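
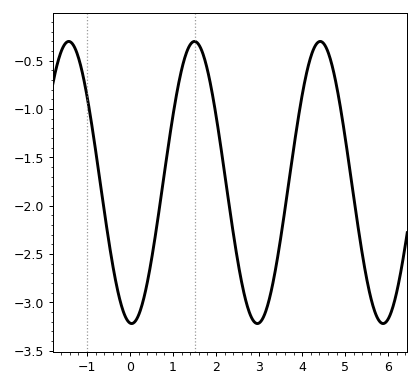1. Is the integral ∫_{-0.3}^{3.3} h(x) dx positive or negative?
negative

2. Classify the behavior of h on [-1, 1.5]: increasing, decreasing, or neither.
neither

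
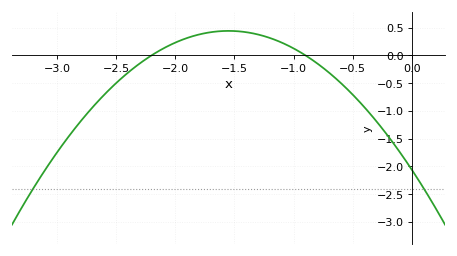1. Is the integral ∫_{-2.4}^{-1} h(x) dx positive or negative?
positive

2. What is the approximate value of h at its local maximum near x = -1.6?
0.45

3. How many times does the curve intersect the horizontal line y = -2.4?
2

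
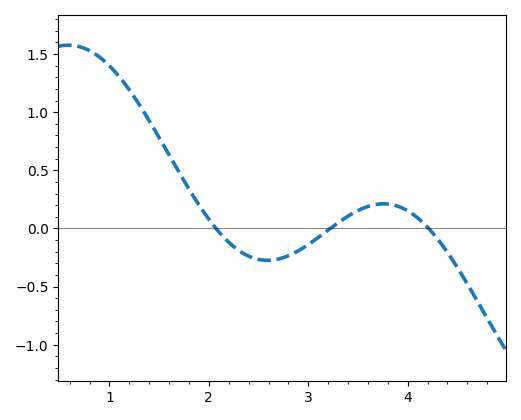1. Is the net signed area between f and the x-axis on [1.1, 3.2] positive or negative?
positive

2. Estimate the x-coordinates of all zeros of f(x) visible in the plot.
2.1, 3.2, 4.2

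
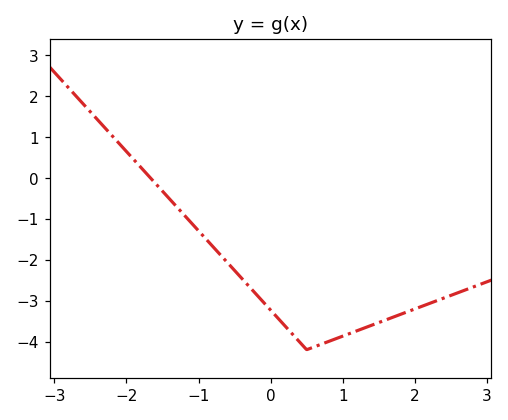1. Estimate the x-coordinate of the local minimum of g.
0.5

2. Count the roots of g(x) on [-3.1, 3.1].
1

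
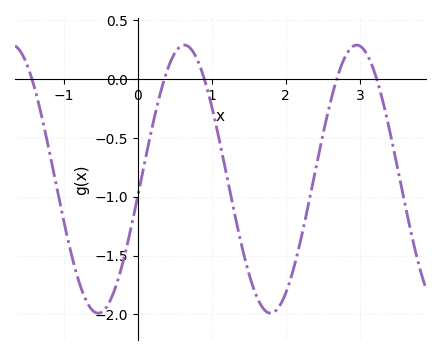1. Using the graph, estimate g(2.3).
-1.1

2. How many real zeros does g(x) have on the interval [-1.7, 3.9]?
5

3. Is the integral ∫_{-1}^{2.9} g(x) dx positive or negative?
negative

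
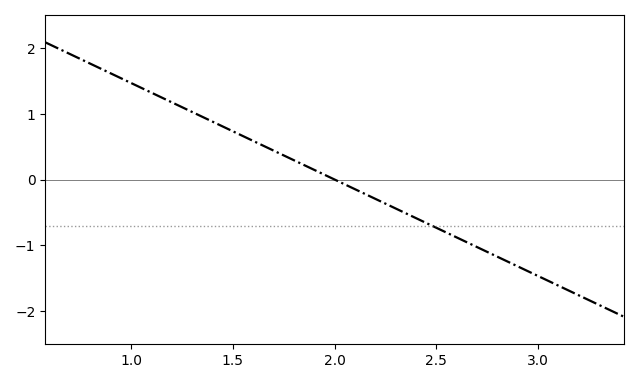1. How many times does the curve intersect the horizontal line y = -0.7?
1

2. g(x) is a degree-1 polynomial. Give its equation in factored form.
y = -1.47(x - 2)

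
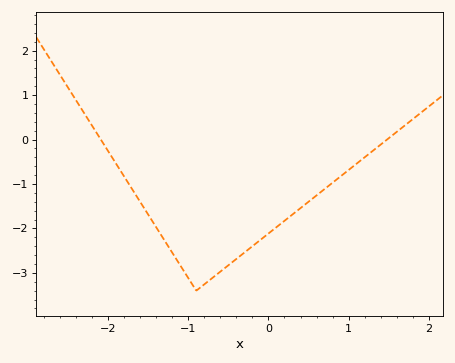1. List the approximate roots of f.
-2.1, 1.5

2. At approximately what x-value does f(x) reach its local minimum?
-0.9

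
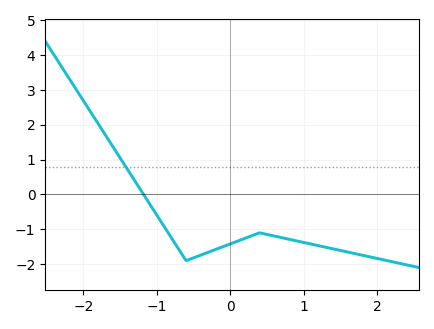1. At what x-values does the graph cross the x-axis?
-1.2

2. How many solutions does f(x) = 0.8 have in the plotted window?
1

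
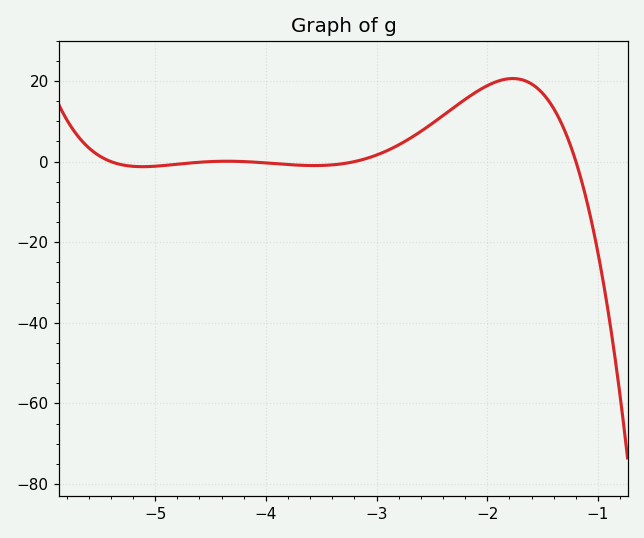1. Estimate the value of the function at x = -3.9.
-0.536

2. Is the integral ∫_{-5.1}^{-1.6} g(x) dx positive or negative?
positive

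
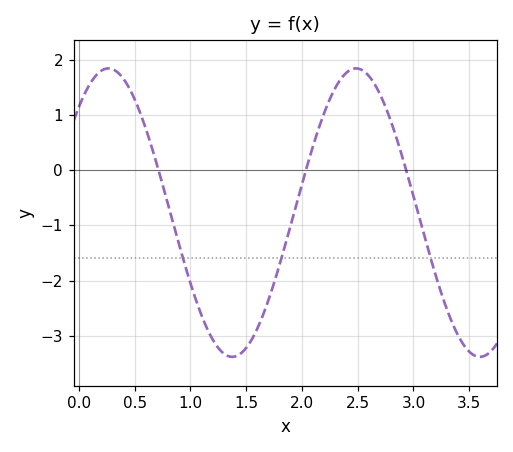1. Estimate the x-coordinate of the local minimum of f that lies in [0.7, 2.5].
1.38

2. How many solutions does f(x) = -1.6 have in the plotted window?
3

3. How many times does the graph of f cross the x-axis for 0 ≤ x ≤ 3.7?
3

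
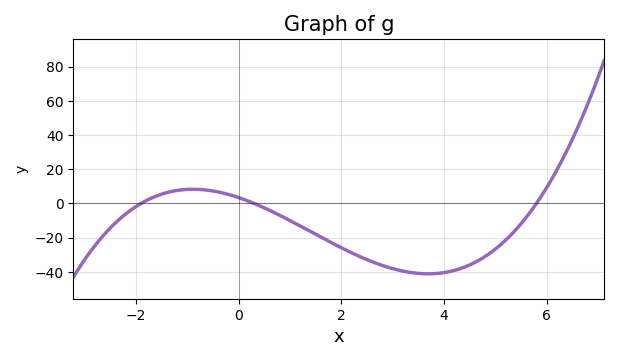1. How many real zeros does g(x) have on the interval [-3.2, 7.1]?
3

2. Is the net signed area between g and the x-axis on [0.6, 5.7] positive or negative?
negative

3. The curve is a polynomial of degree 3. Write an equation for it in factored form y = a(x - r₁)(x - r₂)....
y = 1.03(x + 1.9)(x - 0.3)(x - 5.8)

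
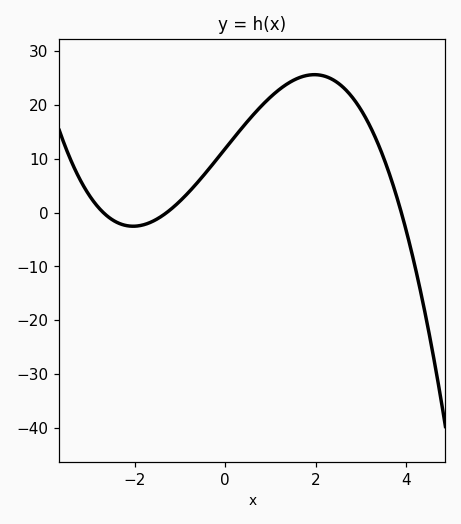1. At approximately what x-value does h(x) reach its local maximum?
2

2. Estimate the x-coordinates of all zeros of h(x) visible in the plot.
-2.8, -1.2, 3.8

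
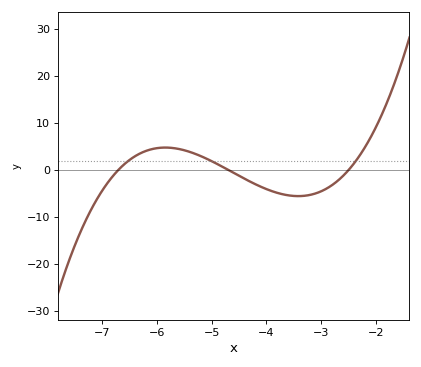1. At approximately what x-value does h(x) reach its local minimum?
-3.42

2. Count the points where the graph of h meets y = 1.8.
3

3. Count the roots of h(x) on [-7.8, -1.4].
3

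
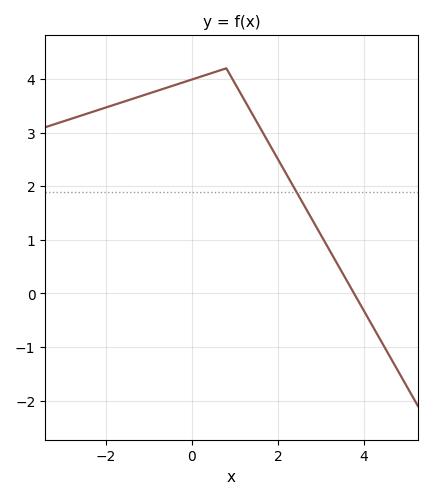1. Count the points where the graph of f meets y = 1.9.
1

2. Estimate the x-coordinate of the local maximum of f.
0.799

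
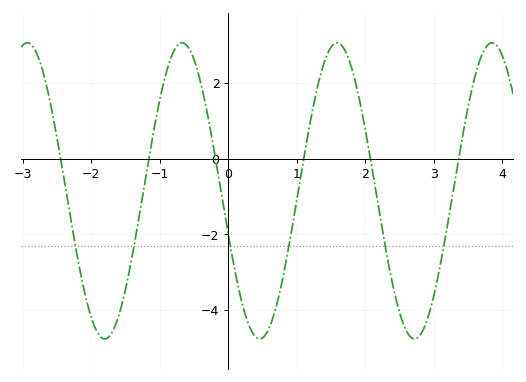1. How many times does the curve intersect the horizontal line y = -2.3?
6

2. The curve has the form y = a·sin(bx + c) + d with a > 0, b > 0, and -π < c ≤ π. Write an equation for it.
y = 3.91sin(2.8x - 2.8) - 0.85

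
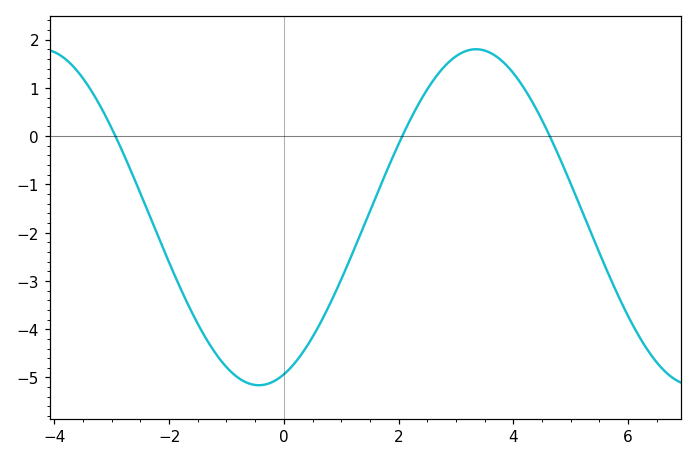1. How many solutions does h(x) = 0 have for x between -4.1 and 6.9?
3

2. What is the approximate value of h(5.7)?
-2.97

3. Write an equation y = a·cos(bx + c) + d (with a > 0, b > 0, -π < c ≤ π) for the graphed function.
y = 3.48cos(0.83x - 2.78) - 1.68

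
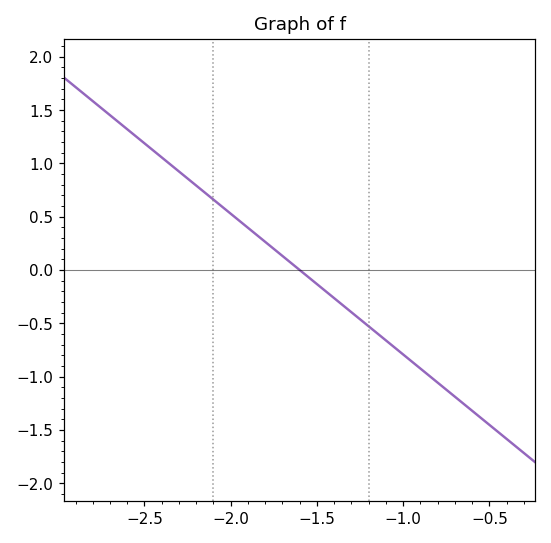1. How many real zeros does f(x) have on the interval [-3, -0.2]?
1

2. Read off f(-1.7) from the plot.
0.132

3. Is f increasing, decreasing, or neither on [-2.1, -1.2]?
decreasing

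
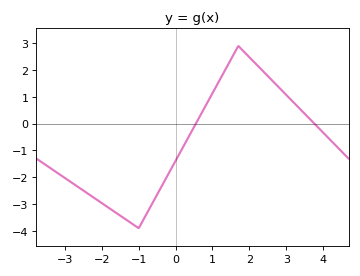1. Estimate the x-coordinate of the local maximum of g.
1.7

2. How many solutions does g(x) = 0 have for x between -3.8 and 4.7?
2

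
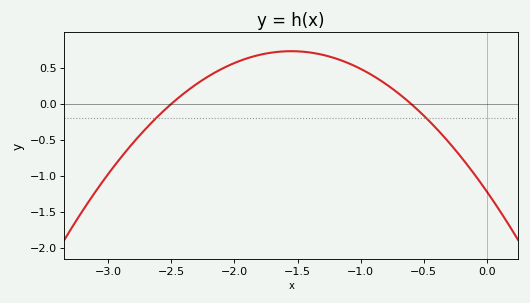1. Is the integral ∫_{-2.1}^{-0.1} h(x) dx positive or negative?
positive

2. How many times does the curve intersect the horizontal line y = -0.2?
2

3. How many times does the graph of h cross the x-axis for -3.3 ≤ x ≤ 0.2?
2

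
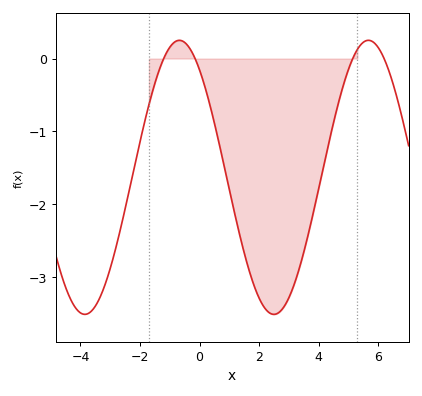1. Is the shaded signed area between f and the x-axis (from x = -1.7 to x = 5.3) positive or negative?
negative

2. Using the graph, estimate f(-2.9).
-2.7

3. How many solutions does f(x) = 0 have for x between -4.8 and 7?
4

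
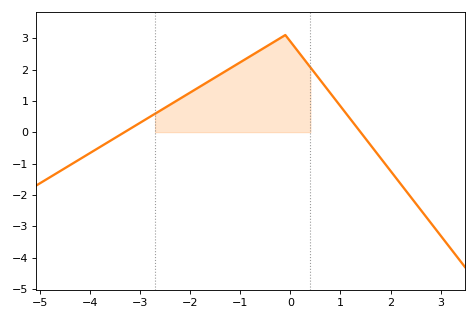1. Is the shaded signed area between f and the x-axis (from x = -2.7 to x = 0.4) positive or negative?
positive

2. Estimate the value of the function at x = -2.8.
0.5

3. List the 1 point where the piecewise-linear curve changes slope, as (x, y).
(-0.1, 3.1)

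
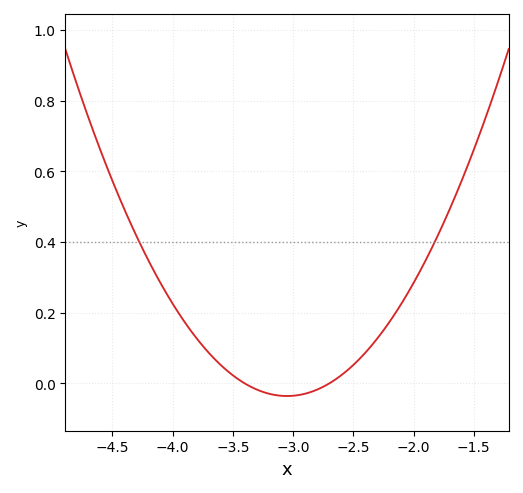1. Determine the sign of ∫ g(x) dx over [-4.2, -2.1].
positive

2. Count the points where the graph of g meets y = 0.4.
2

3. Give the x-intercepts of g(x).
-3.4, -2.7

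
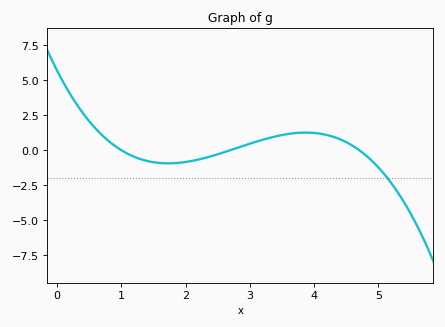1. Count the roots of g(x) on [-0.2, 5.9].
3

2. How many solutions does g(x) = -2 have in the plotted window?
1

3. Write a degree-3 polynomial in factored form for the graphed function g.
y = -0.45(x - 1)(x - 2.7)(x - 4.7)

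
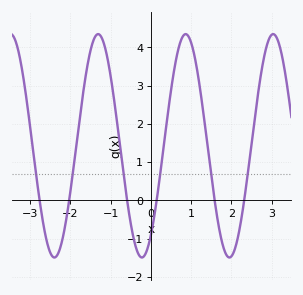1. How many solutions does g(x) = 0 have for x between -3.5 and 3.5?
6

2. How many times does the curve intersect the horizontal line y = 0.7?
6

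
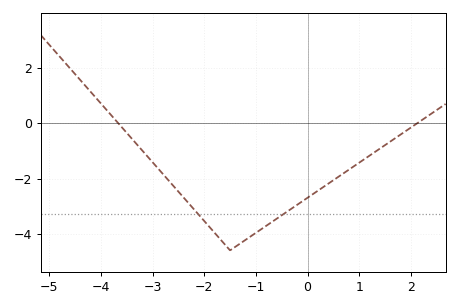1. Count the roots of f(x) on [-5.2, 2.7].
2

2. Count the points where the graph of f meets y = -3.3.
2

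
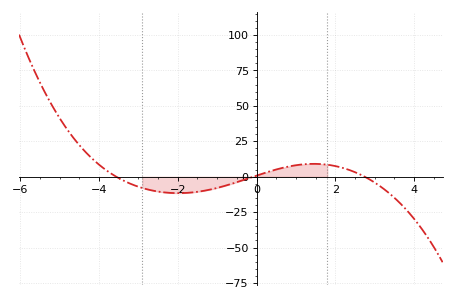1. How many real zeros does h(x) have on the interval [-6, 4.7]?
3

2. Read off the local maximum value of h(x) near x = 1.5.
9.07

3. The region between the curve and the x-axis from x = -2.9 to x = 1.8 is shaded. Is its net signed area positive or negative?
negative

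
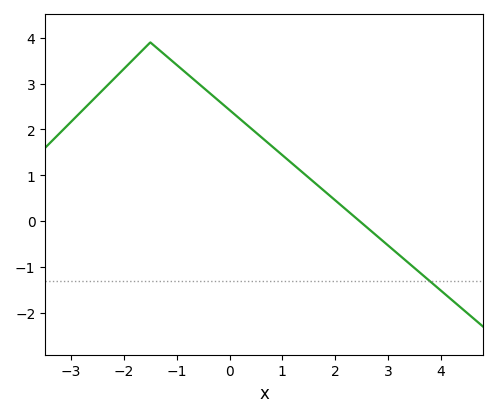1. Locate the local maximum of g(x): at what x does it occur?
-1.5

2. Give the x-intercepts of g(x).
2.46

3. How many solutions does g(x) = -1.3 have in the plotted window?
1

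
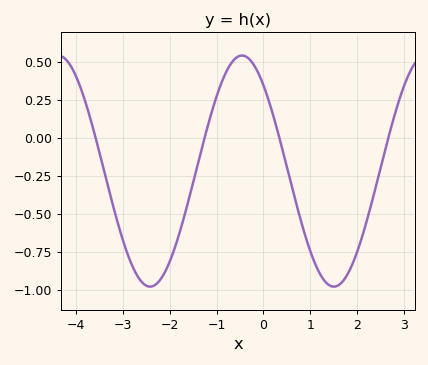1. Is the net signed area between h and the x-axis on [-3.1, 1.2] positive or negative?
negative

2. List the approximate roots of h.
-3.59, -1.25, 0.342, 2.67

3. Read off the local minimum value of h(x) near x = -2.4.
-0.98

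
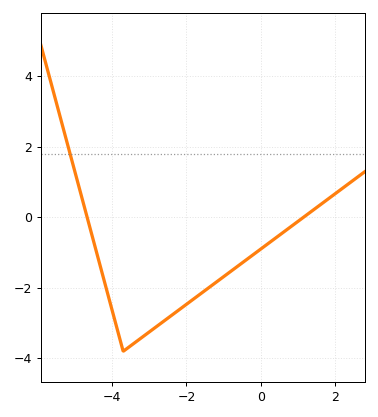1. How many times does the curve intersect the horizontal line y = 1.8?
1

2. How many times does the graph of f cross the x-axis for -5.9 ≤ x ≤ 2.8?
2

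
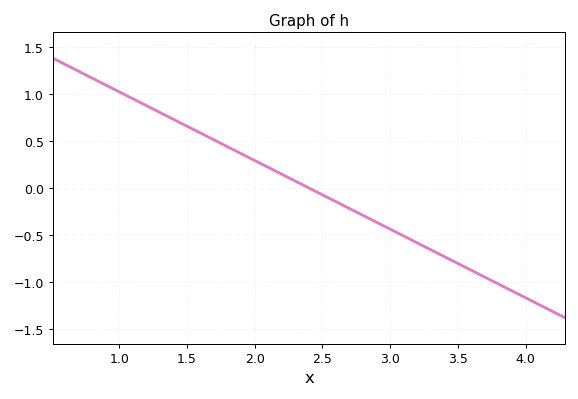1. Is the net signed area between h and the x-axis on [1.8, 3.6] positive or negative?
negative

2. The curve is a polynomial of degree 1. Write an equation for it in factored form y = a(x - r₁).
y = -0.73(x - 2.4)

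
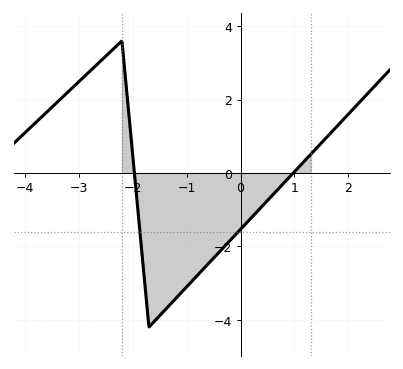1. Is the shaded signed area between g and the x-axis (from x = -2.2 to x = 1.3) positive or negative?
negative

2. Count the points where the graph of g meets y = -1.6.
2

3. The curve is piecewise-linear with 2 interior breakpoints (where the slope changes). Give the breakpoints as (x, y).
(-2.2, 3.6); (-1.7, -4.2)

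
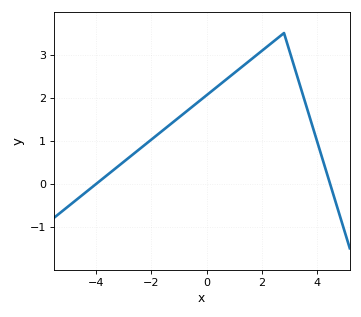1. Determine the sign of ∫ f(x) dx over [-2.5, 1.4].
positive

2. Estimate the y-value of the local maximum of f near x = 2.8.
3.5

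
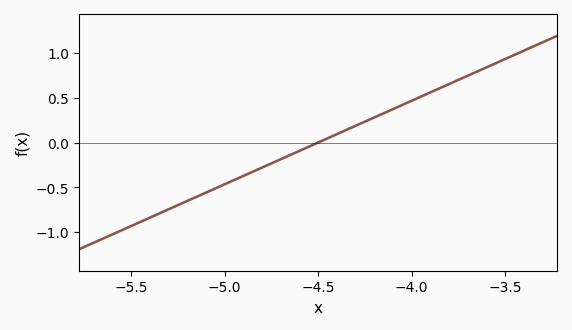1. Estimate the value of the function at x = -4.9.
-0.35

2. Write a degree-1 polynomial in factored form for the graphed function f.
y = 0.93(x + 4.5)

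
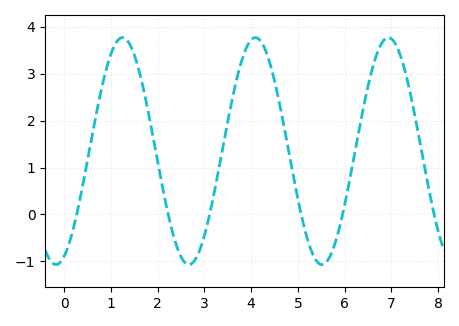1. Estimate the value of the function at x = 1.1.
3.64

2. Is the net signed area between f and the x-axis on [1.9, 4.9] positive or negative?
positive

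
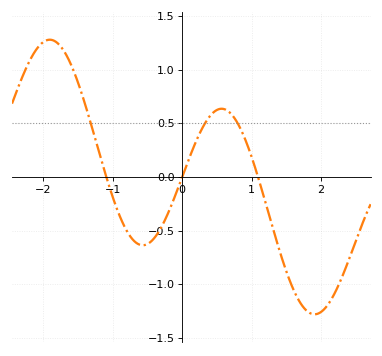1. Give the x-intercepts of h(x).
-1.09, 0, 1.09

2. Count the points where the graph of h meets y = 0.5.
3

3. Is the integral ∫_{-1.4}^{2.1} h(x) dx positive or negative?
negative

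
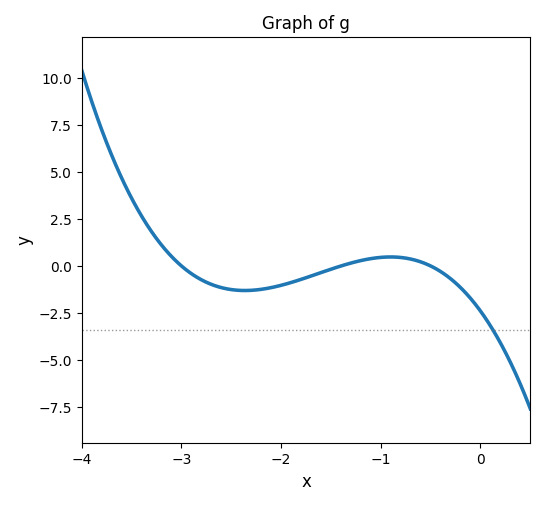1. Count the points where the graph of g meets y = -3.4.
1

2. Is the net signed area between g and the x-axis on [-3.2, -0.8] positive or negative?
negative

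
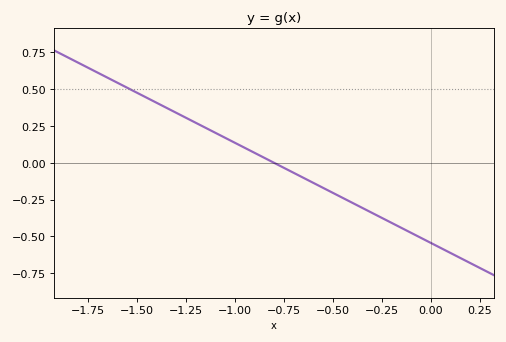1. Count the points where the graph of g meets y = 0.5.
1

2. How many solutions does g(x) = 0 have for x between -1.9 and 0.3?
1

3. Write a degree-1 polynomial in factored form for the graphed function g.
y = -0.68(x + 0.8)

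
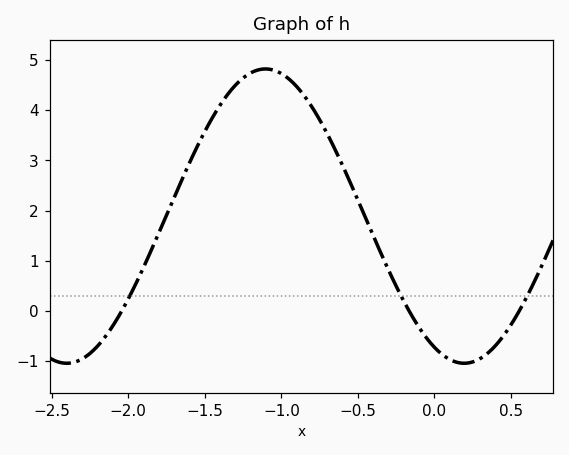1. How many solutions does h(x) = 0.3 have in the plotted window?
3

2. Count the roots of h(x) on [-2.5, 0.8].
3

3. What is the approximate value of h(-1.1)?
4.8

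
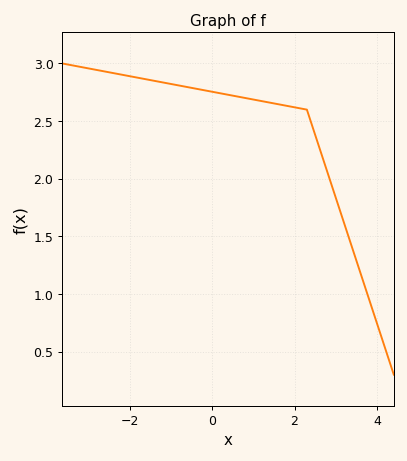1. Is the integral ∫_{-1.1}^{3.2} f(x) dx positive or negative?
positive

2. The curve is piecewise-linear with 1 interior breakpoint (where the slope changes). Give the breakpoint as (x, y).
(2.3, 2.6)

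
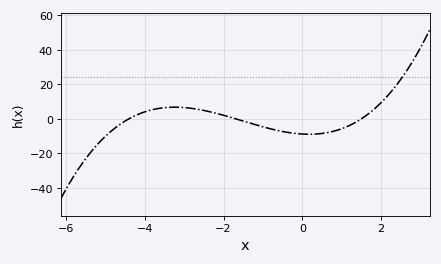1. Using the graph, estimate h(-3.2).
6.68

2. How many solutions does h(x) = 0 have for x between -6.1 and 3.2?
3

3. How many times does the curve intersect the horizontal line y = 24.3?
1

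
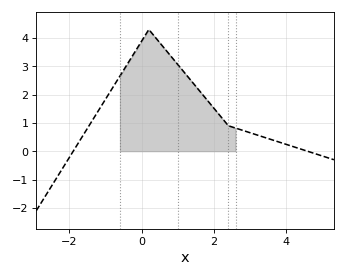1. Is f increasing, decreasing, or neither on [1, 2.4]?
decreasing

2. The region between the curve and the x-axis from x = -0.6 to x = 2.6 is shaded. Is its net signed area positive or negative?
positive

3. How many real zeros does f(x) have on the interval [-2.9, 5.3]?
2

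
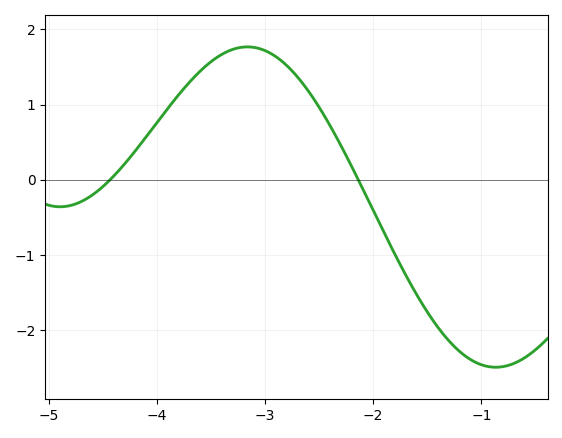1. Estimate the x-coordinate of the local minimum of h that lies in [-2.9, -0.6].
-0.9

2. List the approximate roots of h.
-4.4, -2.1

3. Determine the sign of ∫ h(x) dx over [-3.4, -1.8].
positive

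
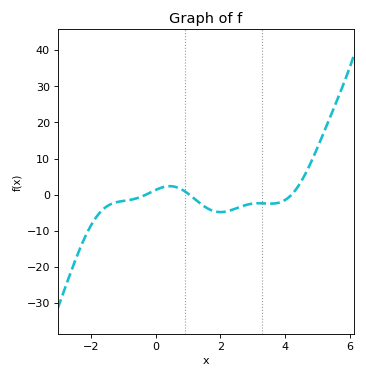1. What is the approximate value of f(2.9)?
-2.63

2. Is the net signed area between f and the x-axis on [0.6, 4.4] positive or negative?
negative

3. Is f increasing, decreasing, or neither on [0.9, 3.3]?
neither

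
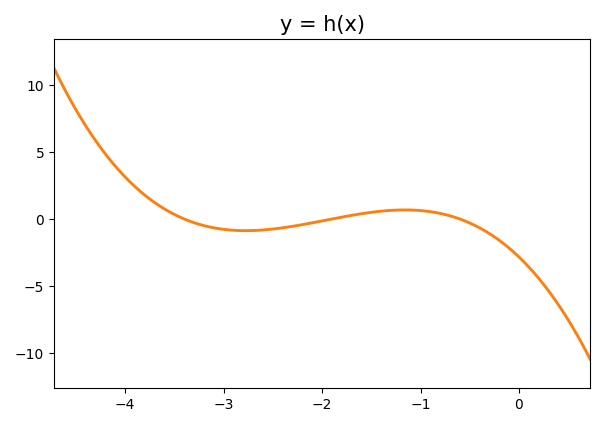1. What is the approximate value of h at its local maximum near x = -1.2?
0.678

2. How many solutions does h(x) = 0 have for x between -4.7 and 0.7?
3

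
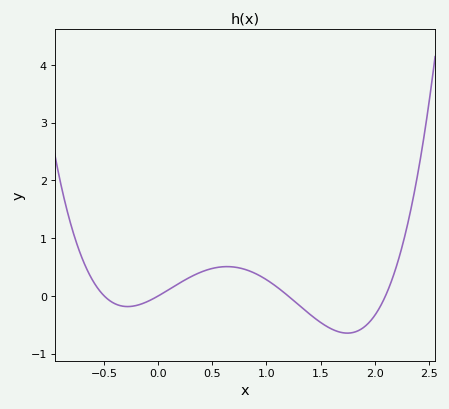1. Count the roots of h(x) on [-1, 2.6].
4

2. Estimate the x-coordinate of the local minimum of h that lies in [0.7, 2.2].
1.75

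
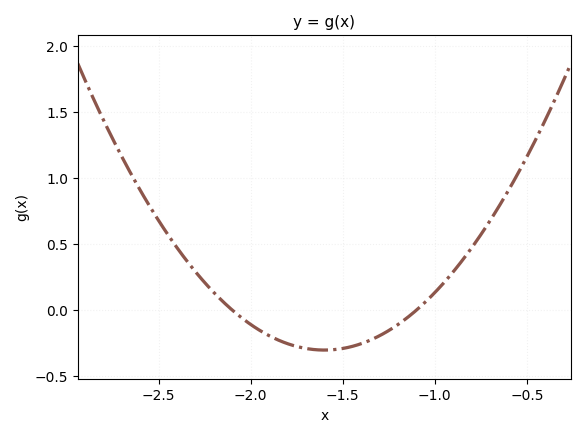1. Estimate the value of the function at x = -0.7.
0.7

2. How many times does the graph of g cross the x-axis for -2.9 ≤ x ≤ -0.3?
2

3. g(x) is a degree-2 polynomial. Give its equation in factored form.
y = 1.21(x + 2.1)(x + 1.1)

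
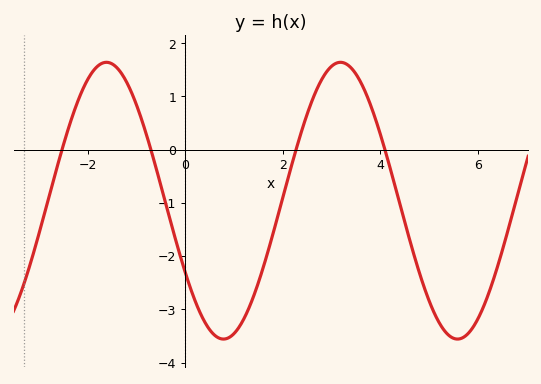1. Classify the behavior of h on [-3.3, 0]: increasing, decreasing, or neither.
neither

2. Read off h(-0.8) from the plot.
0.3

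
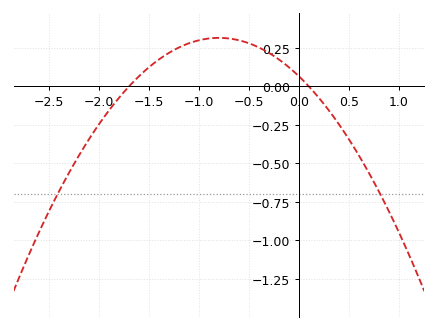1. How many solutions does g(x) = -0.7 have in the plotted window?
2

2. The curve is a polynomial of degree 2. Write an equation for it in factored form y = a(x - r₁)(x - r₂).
y = -0.39(x + 1.7)(x - 0.1)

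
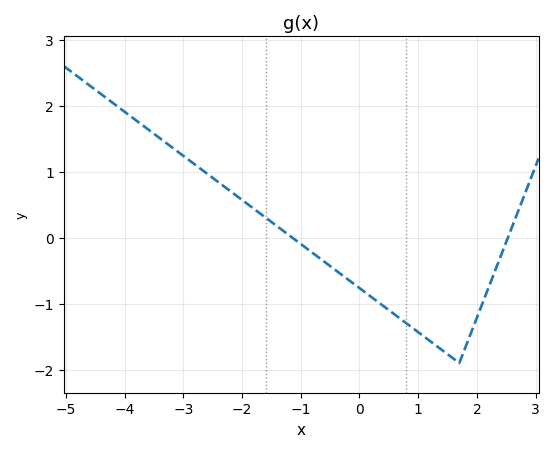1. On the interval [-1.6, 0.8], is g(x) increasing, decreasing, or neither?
decreasing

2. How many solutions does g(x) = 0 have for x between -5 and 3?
2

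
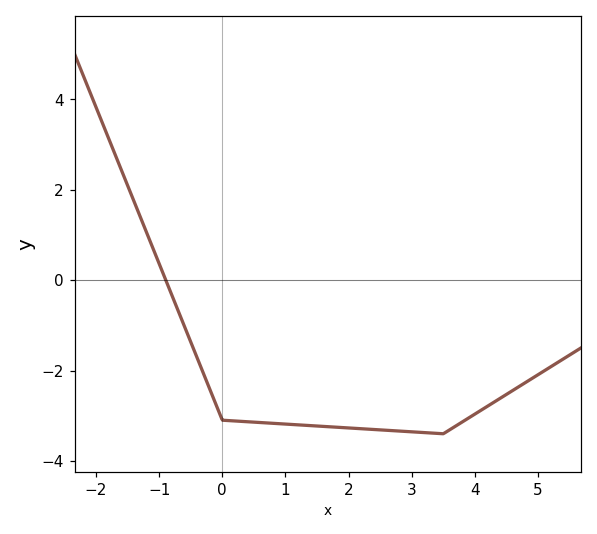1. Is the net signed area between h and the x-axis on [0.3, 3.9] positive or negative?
negative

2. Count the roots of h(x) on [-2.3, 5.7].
1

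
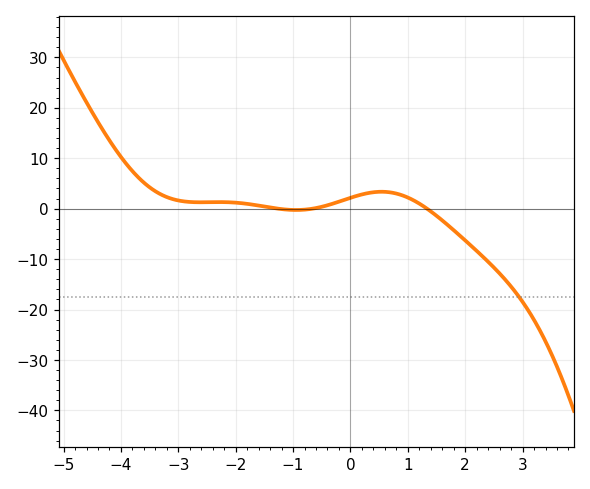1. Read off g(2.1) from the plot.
-7.32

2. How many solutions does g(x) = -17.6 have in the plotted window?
1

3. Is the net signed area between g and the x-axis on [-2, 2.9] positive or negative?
negative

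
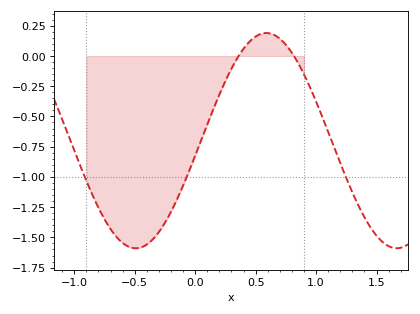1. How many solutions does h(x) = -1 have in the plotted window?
3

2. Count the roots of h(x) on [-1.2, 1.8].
2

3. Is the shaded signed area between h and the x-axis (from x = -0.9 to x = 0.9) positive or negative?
negative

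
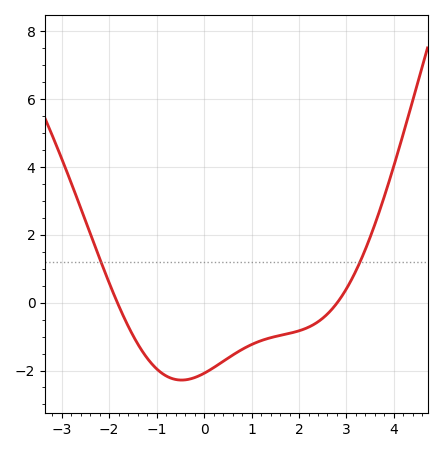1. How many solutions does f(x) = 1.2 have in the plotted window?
2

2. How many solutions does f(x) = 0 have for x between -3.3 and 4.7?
2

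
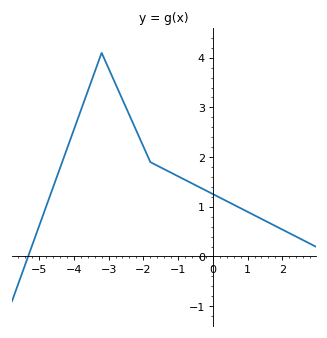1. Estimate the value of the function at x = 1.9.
0.6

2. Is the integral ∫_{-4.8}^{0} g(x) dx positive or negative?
positive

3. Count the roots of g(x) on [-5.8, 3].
1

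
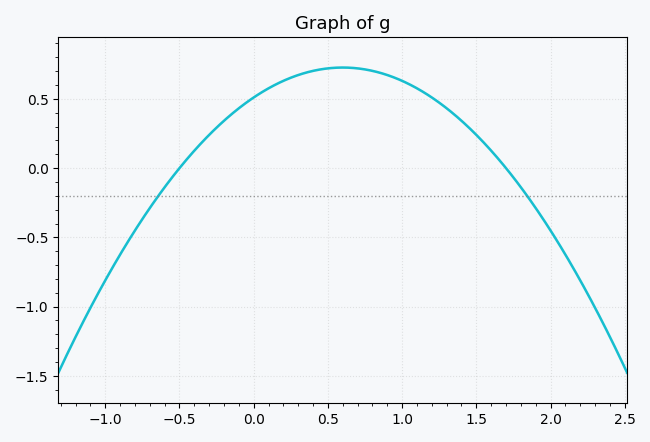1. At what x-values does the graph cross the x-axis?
-0.5, 1.7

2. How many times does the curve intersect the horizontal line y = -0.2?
2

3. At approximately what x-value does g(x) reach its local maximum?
0.6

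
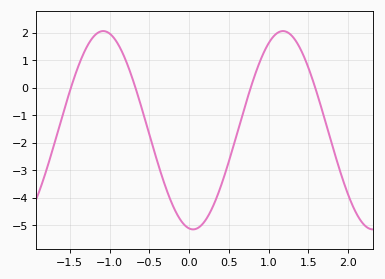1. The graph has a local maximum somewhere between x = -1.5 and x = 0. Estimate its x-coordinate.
-1.08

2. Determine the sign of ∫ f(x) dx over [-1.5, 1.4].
negative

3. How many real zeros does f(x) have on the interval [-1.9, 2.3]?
4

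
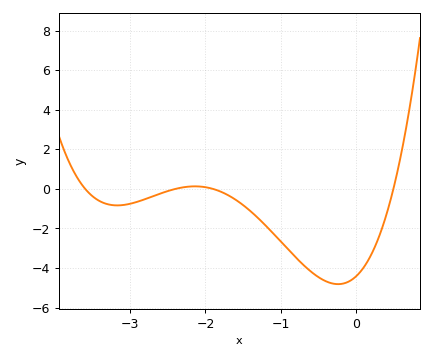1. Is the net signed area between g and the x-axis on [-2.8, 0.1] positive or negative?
negative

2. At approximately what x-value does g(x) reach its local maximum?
-2.1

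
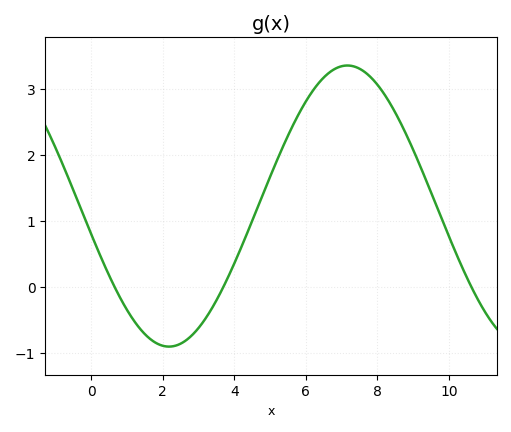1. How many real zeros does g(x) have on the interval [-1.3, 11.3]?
3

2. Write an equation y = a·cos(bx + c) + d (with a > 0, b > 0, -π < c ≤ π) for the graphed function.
y = 2.13cos(0.63x + 1.77) + 1.22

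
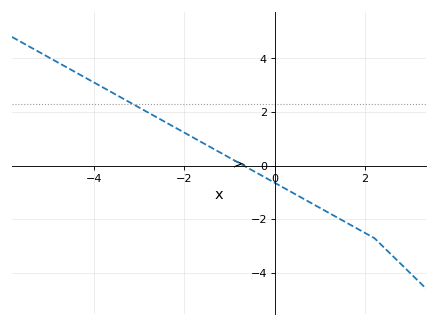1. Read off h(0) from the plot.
-0.6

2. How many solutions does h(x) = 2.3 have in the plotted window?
1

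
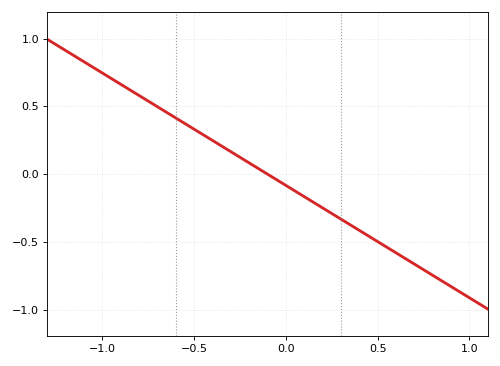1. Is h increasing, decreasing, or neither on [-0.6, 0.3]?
decreasing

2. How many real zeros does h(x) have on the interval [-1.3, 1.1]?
1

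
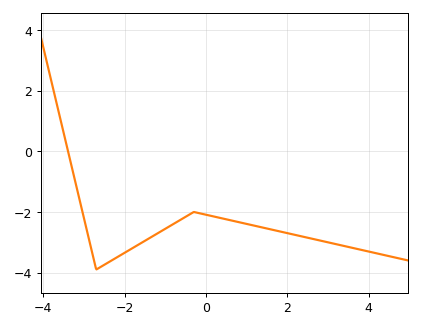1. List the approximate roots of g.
-3.39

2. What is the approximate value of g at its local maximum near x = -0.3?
-2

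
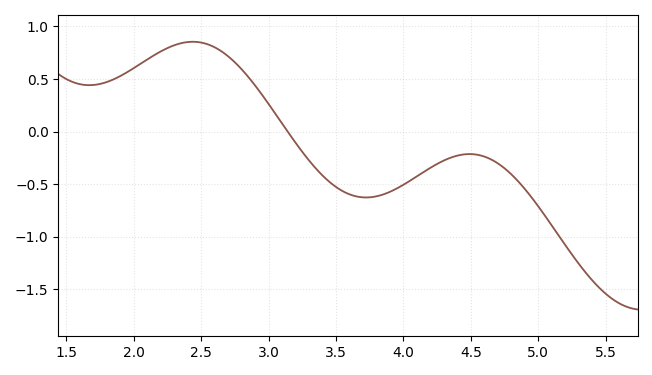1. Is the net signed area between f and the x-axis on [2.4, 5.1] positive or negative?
negative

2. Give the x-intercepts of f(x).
3.1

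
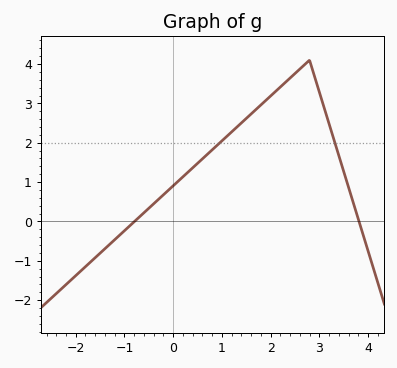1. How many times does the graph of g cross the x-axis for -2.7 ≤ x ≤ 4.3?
2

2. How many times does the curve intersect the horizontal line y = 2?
2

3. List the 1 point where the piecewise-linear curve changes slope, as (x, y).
(2.8, 4.1)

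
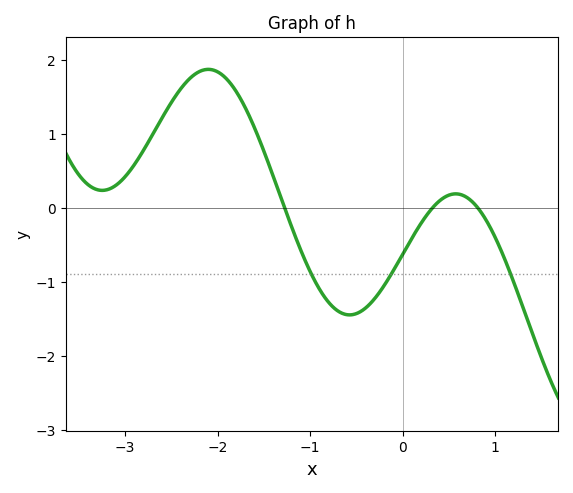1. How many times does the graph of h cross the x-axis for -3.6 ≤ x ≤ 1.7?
3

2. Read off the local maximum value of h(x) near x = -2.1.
1.87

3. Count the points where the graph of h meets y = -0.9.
3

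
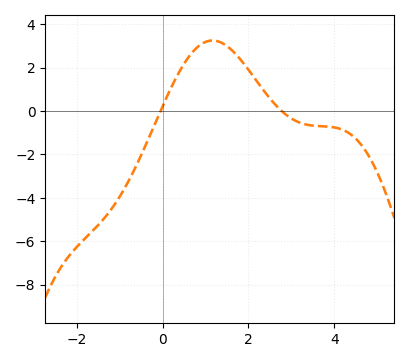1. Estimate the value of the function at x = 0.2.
1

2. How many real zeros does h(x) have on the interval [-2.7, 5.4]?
2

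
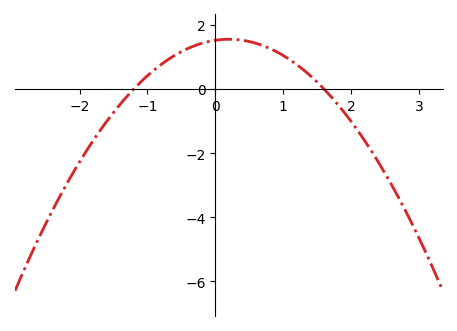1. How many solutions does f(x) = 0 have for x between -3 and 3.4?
2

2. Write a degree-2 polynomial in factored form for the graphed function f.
y = -0.79(x + 1.2)(x - 1.6)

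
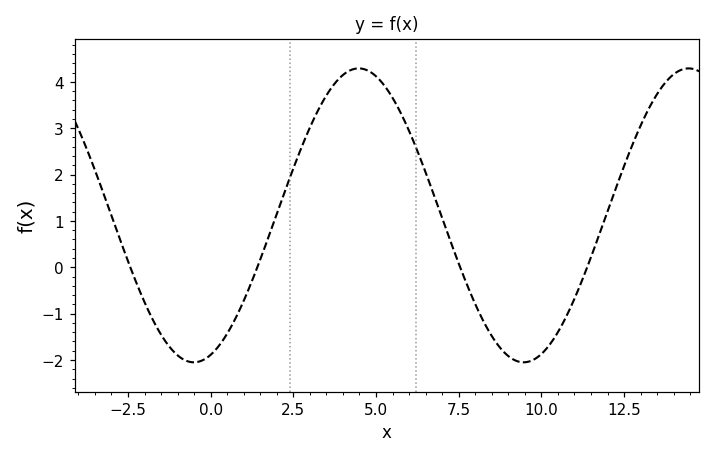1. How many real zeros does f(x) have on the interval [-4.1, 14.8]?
4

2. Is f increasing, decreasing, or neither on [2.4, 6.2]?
neither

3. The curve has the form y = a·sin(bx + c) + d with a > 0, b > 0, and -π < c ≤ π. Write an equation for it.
y = 3.17sin(0.63x - 1.2) + 1.12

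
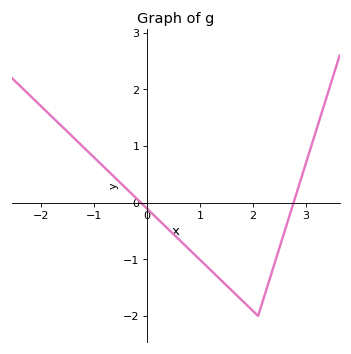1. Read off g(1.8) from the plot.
-1.73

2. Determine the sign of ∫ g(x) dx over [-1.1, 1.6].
negative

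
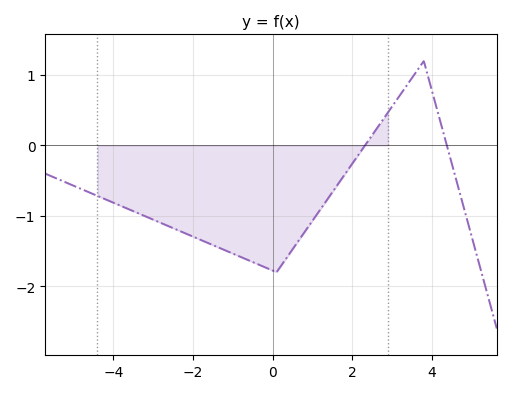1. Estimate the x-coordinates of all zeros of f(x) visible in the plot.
2.32, 4.38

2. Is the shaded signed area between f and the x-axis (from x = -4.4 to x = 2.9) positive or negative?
negative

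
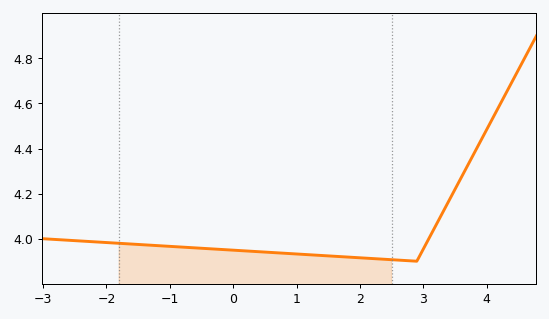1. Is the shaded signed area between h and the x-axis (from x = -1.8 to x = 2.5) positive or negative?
positive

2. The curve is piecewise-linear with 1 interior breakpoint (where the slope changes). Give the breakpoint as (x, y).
(2.9, 3.9)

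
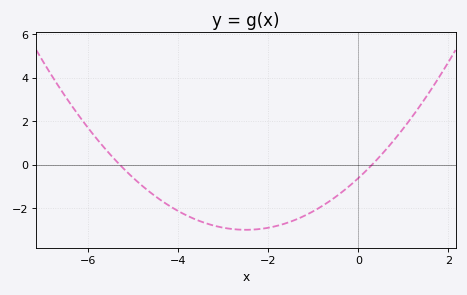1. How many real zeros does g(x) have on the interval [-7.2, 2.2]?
2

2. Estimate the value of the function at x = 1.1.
2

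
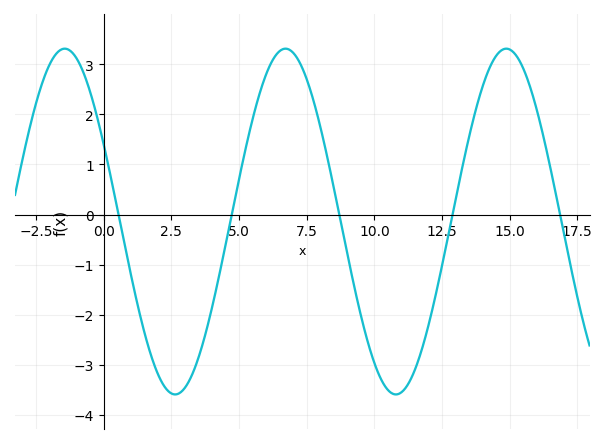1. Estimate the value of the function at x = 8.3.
1.05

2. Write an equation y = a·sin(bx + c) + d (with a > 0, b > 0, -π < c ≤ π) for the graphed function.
y = 3.45sin(0.77x + 2.68) - 0.14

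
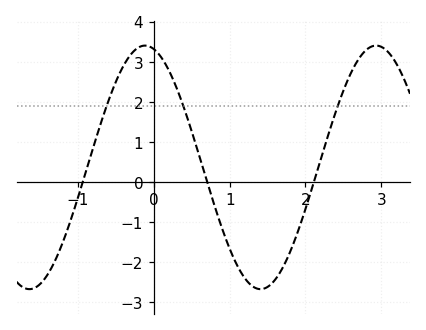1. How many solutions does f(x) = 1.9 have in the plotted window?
3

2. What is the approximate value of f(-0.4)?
2.9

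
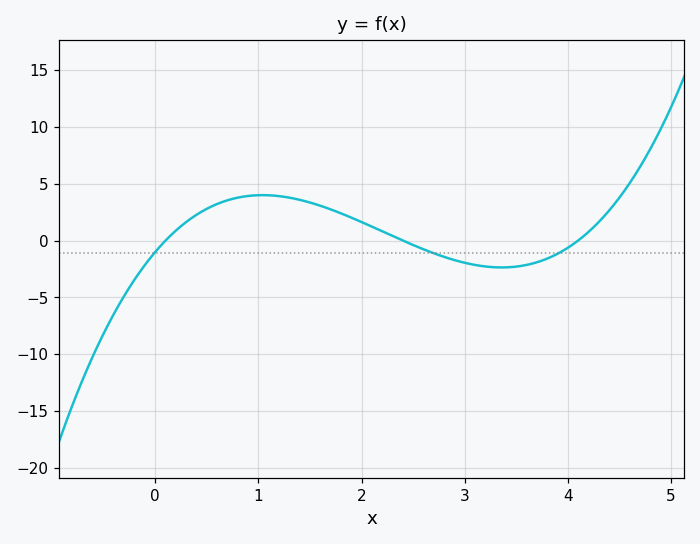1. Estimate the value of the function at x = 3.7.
-2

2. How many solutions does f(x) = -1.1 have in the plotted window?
3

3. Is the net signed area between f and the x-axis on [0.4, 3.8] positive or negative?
positive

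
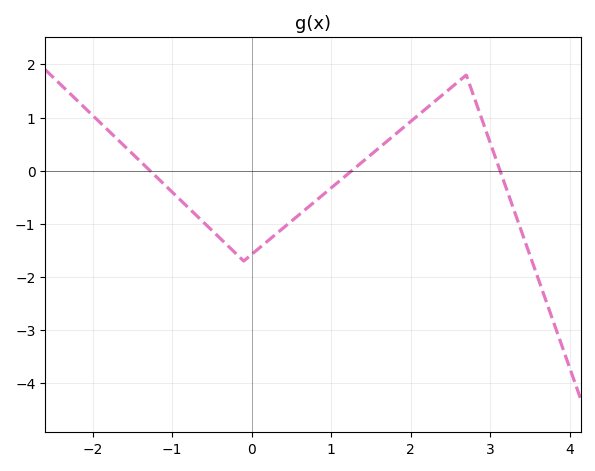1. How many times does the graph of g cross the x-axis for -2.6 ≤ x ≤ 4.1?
3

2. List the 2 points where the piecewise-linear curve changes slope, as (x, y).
(-0.1, -1.7); (2.7, 1.8)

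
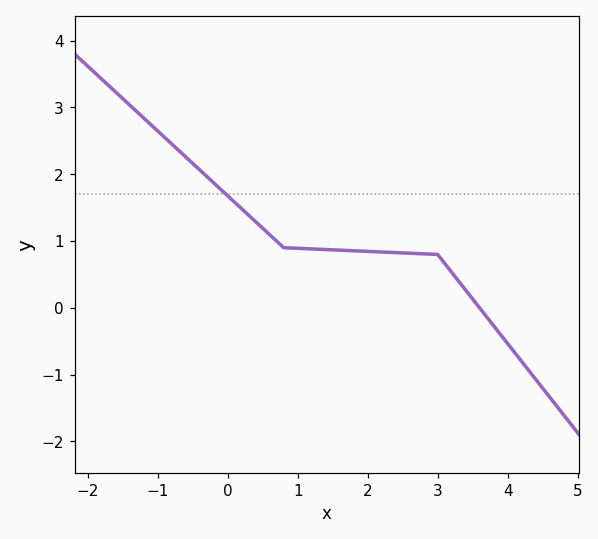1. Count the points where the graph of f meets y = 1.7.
1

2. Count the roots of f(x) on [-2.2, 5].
1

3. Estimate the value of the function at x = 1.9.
0.8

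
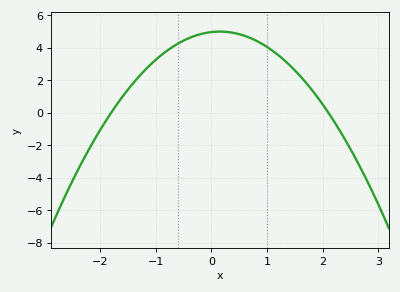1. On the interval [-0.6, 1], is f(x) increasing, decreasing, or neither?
neither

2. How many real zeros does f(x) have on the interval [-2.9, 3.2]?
2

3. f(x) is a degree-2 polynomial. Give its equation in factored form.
y = -1.31(x + 1.8)(x - 2.1)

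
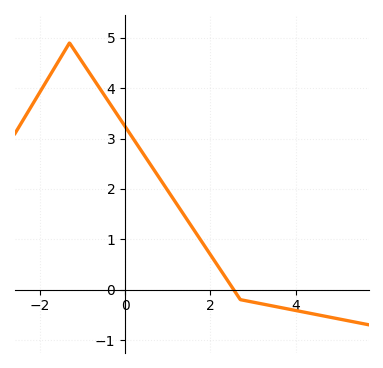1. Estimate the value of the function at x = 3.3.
-0.3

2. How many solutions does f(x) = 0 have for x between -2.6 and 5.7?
1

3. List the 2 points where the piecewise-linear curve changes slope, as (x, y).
(-1.3, 4.9); (2.7, -0.2)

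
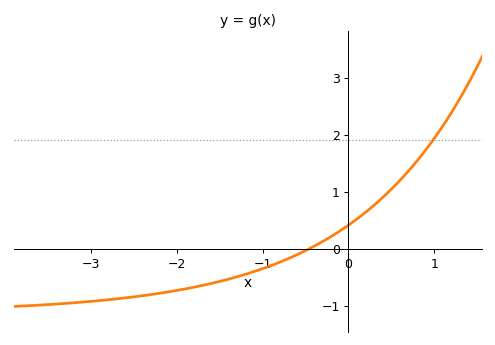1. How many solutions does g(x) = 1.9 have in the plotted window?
1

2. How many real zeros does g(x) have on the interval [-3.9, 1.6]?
1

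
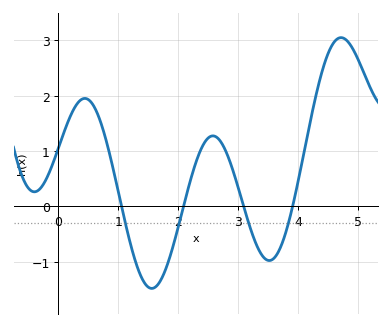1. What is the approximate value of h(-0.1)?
0.8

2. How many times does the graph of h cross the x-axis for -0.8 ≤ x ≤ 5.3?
4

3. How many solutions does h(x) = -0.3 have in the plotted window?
4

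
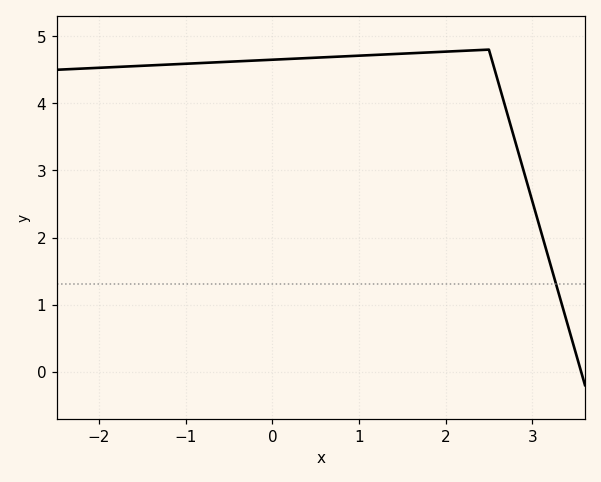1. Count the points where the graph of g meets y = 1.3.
1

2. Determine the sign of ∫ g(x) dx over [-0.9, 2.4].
positive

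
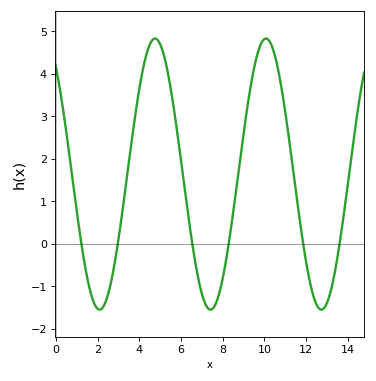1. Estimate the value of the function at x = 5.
4.7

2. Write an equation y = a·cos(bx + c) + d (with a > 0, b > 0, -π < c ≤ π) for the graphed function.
y = 3.19cos(1.2x + 0.68) + 1.64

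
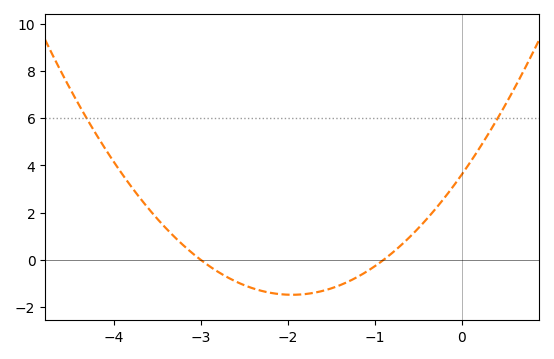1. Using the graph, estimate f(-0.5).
1.34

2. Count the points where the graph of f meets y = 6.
2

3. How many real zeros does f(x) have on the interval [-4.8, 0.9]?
2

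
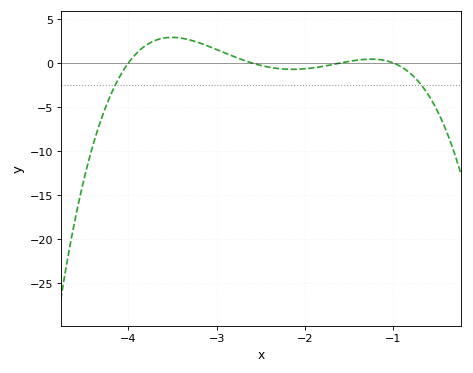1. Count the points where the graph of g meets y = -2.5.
2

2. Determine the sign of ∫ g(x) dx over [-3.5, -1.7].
positive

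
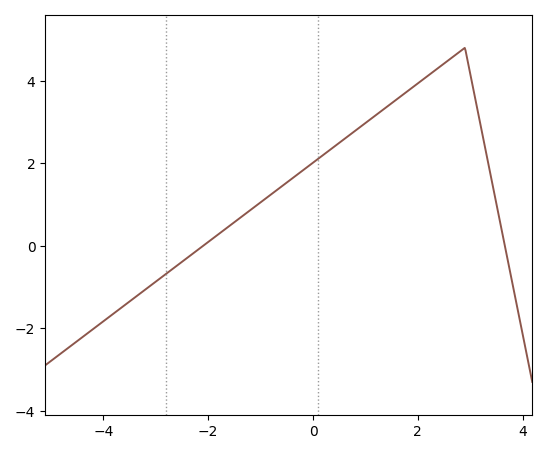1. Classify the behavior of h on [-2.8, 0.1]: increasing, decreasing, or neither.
increasing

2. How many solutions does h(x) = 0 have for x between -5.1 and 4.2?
2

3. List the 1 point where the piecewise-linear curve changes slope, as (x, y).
(2.9, 4.8)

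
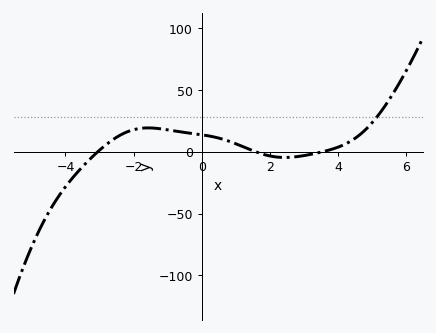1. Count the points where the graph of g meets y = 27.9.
1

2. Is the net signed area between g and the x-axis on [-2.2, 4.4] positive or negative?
positive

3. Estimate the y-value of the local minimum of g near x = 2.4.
-4.55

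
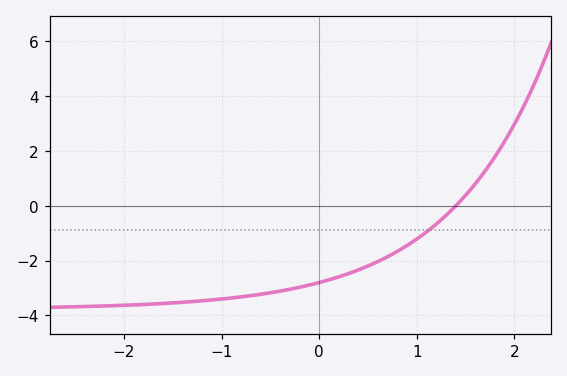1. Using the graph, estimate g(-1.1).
-3.44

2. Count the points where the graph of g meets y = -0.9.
1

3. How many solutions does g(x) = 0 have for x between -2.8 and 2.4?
1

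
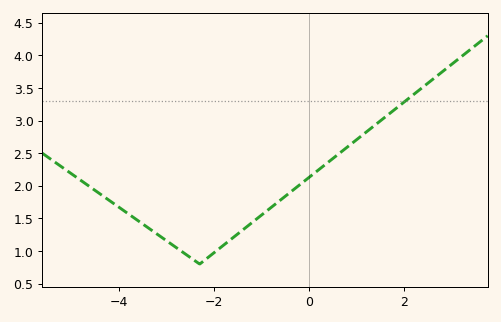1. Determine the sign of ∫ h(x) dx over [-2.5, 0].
positive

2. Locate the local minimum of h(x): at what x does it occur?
-2.3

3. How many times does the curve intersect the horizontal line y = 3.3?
1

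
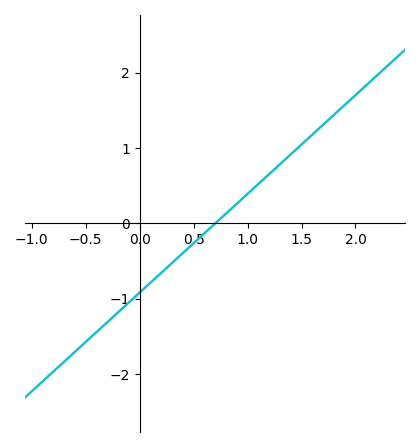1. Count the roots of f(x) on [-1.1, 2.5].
1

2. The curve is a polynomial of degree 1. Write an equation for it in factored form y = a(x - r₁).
y = 1.31(x - 0.7)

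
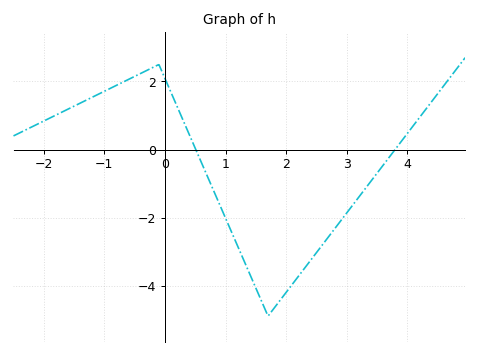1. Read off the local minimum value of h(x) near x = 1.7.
-4.8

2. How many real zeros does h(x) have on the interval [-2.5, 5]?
2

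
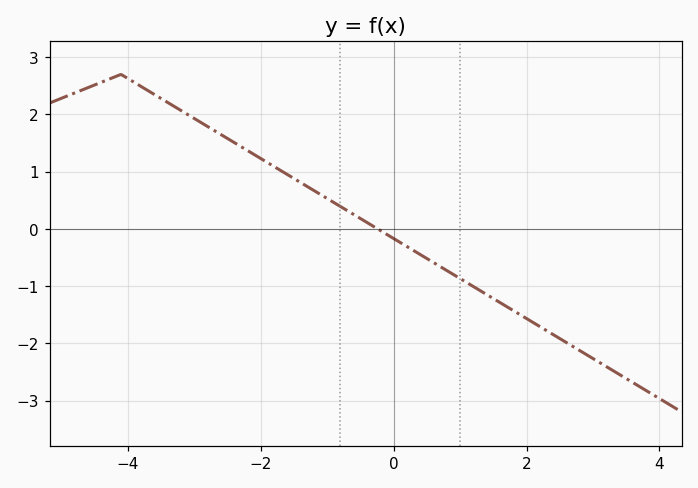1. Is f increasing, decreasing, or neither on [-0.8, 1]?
decreasing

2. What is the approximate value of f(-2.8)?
1.79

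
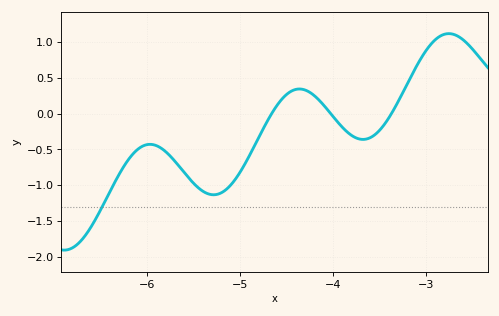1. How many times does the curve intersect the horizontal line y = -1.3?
1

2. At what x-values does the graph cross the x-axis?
-4.7, -4, -3.4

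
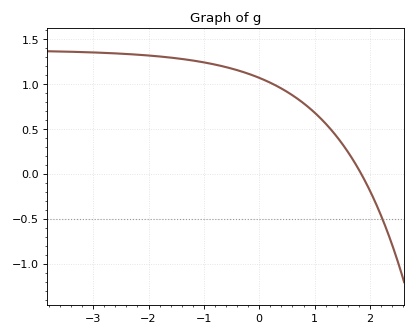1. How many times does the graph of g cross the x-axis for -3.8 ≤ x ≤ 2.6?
1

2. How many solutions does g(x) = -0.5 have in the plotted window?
1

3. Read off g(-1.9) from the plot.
1.31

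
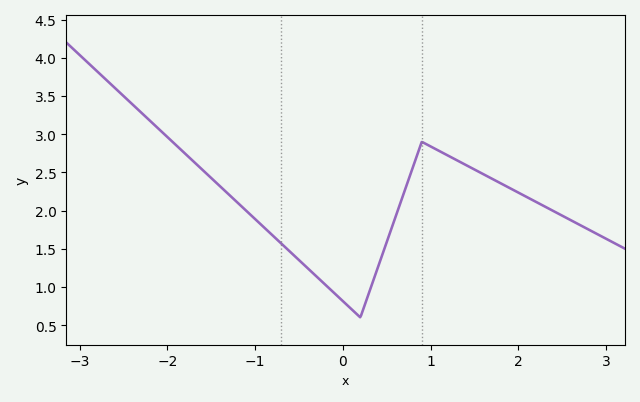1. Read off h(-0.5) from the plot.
1.35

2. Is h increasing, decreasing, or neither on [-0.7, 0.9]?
neither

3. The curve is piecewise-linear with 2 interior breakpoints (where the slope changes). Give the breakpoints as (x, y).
(0.2, 0.6); (0.9, 2.9)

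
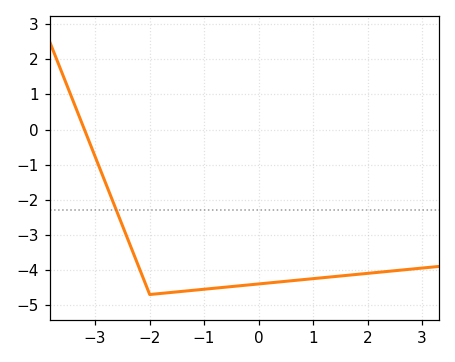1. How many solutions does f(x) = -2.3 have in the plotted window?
1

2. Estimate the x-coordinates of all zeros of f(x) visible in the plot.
-3.2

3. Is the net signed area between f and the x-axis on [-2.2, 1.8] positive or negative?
negative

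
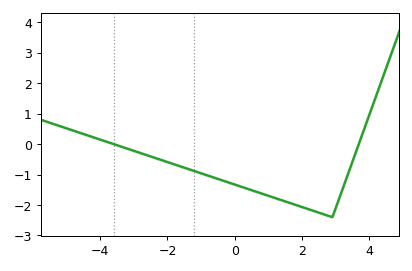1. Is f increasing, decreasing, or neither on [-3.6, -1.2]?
decreasing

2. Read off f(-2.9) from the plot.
-0.259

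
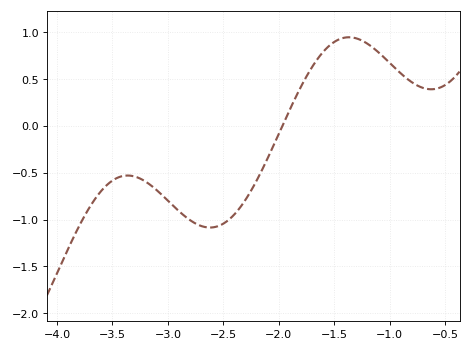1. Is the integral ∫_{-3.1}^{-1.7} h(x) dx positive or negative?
negative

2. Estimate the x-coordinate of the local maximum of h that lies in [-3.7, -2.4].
-3.36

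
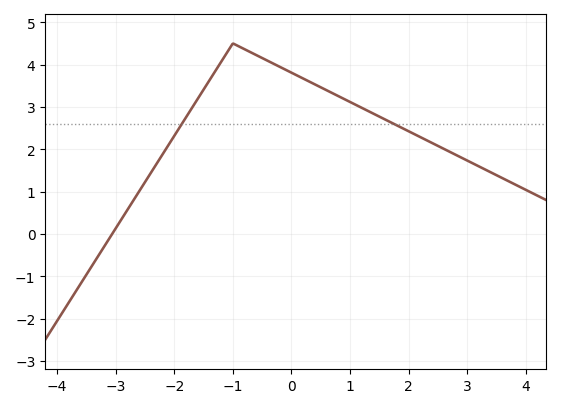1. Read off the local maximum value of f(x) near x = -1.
4.5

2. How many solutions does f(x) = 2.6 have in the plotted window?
2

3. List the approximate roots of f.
-3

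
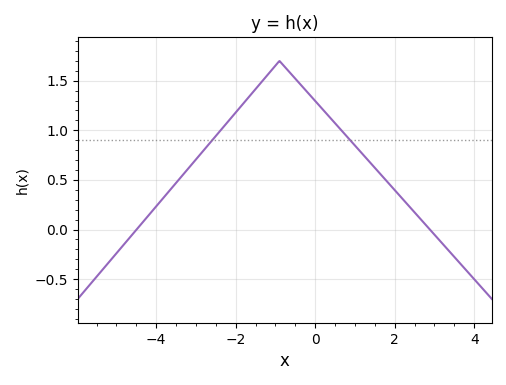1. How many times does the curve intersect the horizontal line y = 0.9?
2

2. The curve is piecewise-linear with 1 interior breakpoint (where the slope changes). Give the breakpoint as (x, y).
(-0.9, 1.7)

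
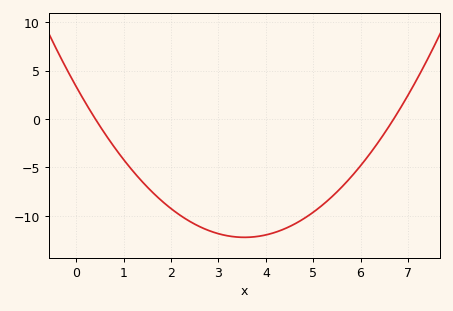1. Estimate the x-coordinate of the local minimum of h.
3.6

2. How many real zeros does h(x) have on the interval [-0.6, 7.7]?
2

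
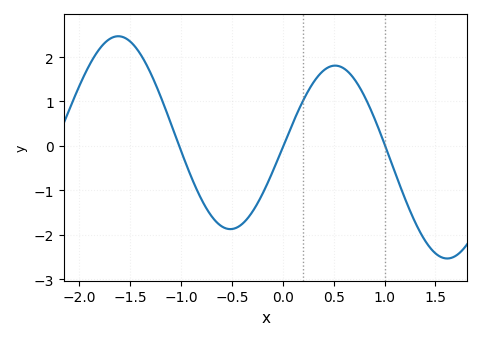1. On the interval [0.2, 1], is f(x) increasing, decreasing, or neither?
neither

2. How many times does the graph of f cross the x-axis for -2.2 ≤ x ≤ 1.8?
3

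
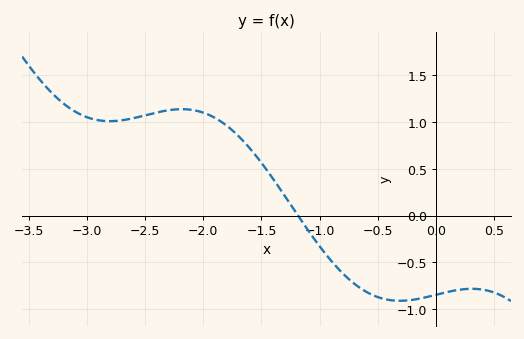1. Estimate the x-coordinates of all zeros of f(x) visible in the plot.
-1.19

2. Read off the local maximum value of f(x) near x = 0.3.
-0.783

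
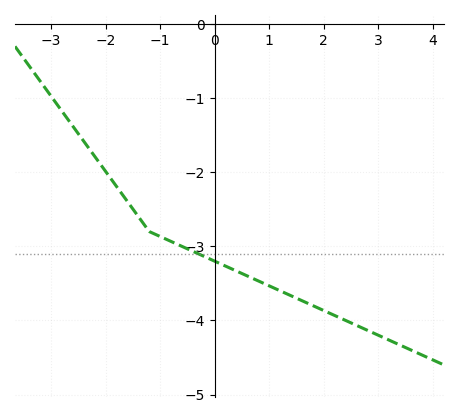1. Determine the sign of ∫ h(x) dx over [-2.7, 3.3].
negative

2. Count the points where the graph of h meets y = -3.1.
1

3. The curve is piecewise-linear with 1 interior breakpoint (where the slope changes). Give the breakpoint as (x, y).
(-1.2, -2.8)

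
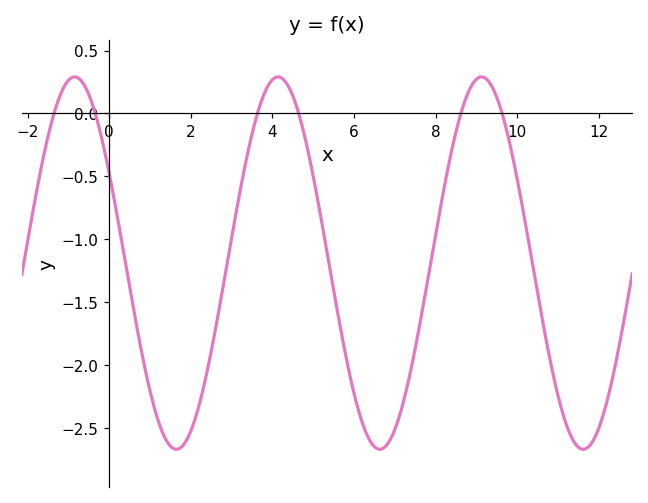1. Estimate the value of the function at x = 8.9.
0.25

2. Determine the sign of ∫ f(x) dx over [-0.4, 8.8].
negative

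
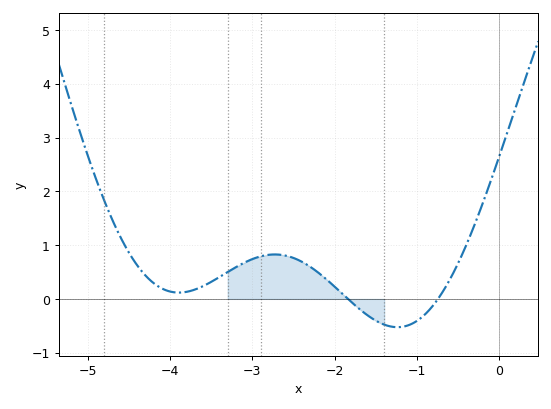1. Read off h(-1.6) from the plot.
-0.307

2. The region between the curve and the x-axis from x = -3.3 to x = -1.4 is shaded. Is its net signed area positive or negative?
positive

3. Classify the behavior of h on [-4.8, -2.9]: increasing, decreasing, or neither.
neither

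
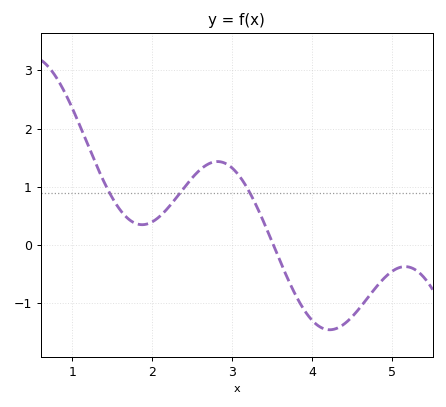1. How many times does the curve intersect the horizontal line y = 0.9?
3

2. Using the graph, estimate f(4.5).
-1.23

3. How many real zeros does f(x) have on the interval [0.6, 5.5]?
1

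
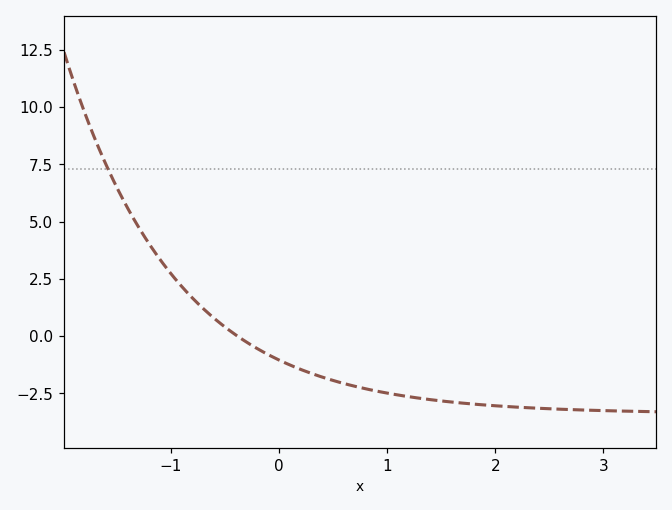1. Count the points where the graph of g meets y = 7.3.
1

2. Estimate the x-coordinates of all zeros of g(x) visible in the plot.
-0.4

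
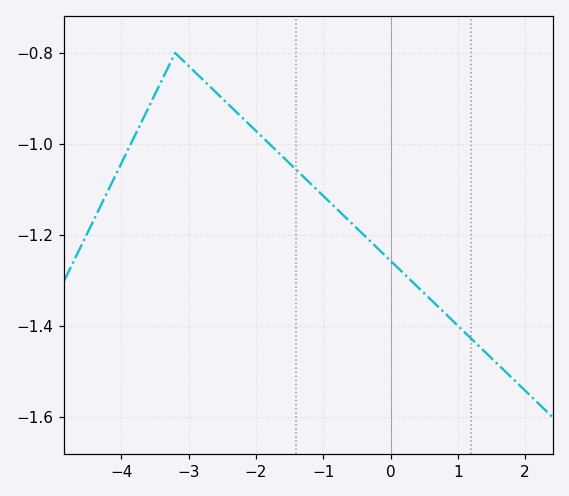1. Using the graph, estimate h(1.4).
-1.46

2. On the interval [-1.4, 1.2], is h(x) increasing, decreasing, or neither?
decreasing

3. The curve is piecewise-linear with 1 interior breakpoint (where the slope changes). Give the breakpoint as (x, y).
(-3.2, -0.8)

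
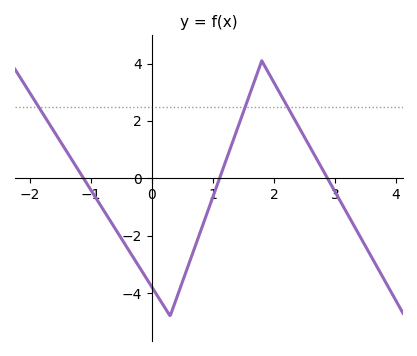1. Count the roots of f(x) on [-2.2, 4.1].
3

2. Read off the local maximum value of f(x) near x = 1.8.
4.1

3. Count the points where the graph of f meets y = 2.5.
3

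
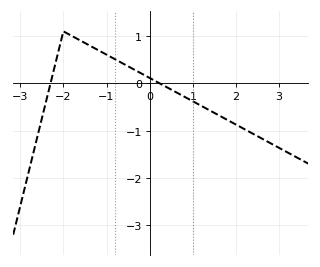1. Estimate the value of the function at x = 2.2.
-0.971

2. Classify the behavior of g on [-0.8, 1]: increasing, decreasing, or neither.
decreasing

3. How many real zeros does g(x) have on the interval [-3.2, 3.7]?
2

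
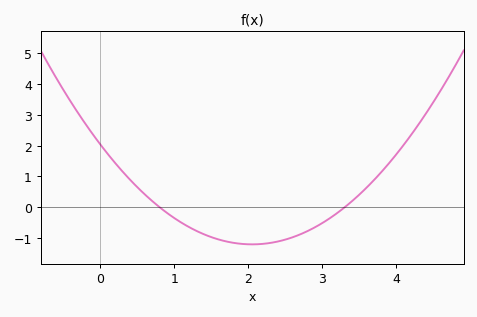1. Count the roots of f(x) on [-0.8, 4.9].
2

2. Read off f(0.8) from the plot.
0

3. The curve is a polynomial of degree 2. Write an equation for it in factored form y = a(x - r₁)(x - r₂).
y = 0.77(x - 0.8)(x - 3.3)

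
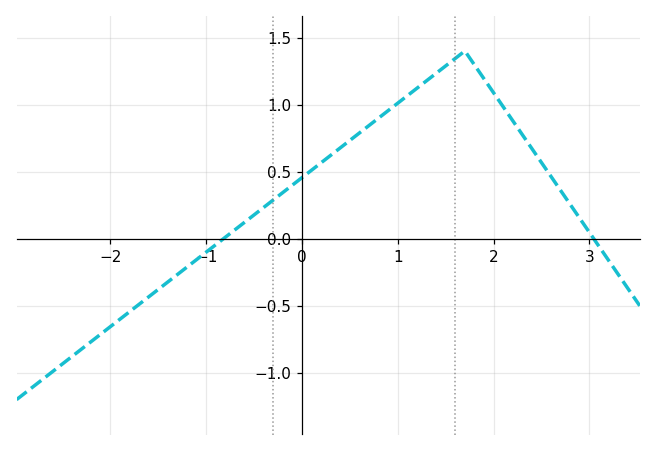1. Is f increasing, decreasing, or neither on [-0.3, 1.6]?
increasing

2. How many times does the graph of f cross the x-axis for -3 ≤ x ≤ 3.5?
2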